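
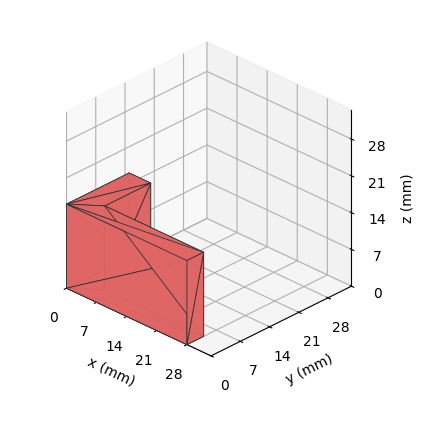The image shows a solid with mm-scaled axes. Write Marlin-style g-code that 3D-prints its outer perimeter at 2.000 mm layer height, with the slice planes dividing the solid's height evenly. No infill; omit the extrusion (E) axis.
Reading the render: the shape is an L-shaped prism: outer 28 × 15 mm, arm thicknesses ≈ 4 mm (horizontal) and 5 mm (vertical), extruded 16 mm in z (dimensions read to the nearest mm from the axis ticks). For the g-code, the solid's height is divided into equal slices at the stated Δz and each level perimeter traced with G1 moves after a G0 lift.

; perimeter-only toolpath
G21 ; units = mm
G90 ; absolute positioning
G28 ; home
; layer 1
G0 Z2.000
G0 X0.000 Y0.000
G1 X28.000 Y0.000
G1 X28.000 Y4.000
G1 X5.000 Y4.000
G1 X5.000 Y15.000
G1 X0.000 Y15.000
G1 X0.000 Y0.000
; layer 2
G0 Z4.000
G0 X0.000 Y0.000
G1 X28.000 Y0.000
G1 X28.000 Y4.000
G1 X5.000 Y4.000
G1 X5.000 Y15.000
G1 X0.000 Y15.000
G1 X0.000 Y0.000
; layer 3
G0 Z6.000
G0 X0.000 Y0.000
G1 X28.000 Y0.000
G1 X28.000 Y4.000
G1 X5.000 Y4.000
G1 X5.000 Y15.000
G1 X0.000 Y15.000
G1 X0.000 Y0.000
; layer 4
G0 Z8.000
G0 X0.000 Y0.000
G1 X28.000 Y0.000
G1 X28.000 Y4.000
G1 X5.000 Y4.000
G1 X5.000 Y15.000
G1 X0.000 Y15.000
G1 X0.000 Y0.000
; layer 5
G0 Z10.000
G0 X0.000 Y0.000
G1 X28.000 Y0.000
G1 X28.000 Y4.000
G1 X5.000 Y4.000
G1 X5.000 Y15.000
G1 X0.000 Y15.000
G1 X0.000 Y0.000
; layer 6
G0 Z12.000
G0 X0.000 Y0.000
G1 X28.000 Y0.000
G1 X28.000 Y4.000
G1 X5.000 Y4.000
G1 X5.000 Y15.000
G1 X0.000 Y15.000
G1 X0.000 Y0.000
; layer 7
G0 Z14.000
G0 X0.000 Y0.000
G1 X28.000 Y0.000
G1 X28.000 Y4.000
G1 X5.000 Y4.000
G1 X5.000 Y15.000
G1 X0.000 Y15.000
G1 X0.000 Y0.000
; layer 8
G0 Z16.000
G0 X0.000 Y0.000
G1 X28.000 Y0.000
G1 X28.000 Y4.000
G1 X5.000 Y4.000
G1 X5.000 Y15.000
G1 X0.000 Y15.000
G1 X0.000 Y0.000
M2 ; end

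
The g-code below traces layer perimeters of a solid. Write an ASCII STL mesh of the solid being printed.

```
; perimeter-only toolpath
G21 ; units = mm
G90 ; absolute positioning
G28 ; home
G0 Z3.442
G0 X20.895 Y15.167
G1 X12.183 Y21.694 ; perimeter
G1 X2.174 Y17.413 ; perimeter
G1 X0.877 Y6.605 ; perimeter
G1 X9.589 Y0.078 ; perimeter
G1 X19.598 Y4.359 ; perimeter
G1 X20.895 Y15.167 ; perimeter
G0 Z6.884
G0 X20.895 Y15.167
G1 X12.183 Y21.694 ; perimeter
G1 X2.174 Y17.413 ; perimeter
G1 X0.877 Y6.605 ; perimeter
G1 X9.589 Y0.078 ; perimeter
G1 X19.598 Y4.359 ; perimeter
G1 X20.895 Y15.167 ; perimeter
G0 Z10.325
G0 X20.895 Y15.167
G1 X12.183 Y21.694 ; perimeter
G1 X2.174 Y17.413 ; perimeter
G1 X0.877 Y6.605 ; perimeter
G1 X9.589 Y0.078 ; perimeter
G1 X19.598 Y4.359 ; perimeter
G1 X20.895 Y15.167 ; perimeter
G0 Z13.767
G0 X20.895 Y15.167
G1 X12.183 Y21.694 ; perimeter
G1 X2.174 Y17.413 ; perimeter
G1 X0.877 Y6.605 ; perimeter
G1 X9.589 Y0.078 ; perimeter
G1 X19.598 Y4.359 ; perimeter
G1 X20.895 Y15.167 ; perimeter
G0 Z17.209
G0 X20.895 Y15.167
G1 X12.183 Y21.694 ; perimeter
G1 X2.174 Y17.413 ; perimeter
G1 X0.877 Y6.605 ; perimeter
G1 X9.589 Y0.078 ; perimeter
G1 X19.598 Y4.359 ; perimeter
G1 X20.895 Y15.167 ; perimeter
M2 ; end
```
solid part
  facet normal 0.0000 0.0000 -1.0000
    outer loop
      vertex 2.174 17.413 0.000
      vertex 12.183 21.694 0.000
      vertex 20.895 15.167 0.000
    endloop
  endfacet
  facet normal 0.0000 0.0000 -1.0000
    outer loop
      vertex 0.877 6.605 0.000
      vertex 2.174 17.413 0.000
      vertex 20.895 15.167 0.000
    endloop
  endfacet
  facet normal 0.0000 0.0000 -1.0000
    outer loop
      vertex 9.589 0.078 0.000
      vertex 0.877 6.605 0.000
      vertex 20.895 15.167 0.000
    endloop
  endfacet
  facet normal 0.0000 0.0000 -1.0000
    outer loop
      vertex 19.598 4.359 0.000
      vertex 9.589 0.078 0.000
      vertex 20.895 15.167 0.000
    endloop
  endfacet
  facet normal 0.0000 0.0000 1.0000
    outer loop
      vertex 20.895 15.167 17.209
      vertex 12.183 21.694 17.209
      vertex 2.174 17.413 17.209
    endloop
  endfacet
  facet normal 0.0000 0.0000 1.0000
    outer loop
      vertex 20.895 15.167 17.209
      vertex 2.174 17.413 17.209
      vertex 0.877 6.605 17.209
    endloop
  endfacet
  facet normal 0.0000 0.0000 1.0000
    outer loop
      vertex 20.895 15.167 17.209
      vertex 0.877 6.605 17.209
      vertex 9.589 0.078 17.209
    endloop
  endfacet
  facet normal 0.0000 0.0000 1.0000
    outer loop
      vertex 20.895 15.167 17.209
      vertex 9.589 0.078 17.209
      vertex 19.598 4.359 17.209
    endloop
  endfacet
  facet normal 0.5996 0.8003 0.0000
    outer loop
      vertex 20.895 15.167 0.000
      vertex 12.183 21.694 0.000
      vertex 12.183 21.694 17.209
    endloop
  endfacet
  facet normal 0.5996 0.8003 0.0000
    outer loop
      vertex 20.895 15.167 0.000
      vertex 12.183 21.694 17.209
      vertex 20.895 15.167 17.209
    endloop
  endfacet
  facet normal -0.3933 0.9194 0.0000
    outer loop
      vertex 12.183 21.694 0.000
      vertex 2.174 17.413 0.000
      vertex 2.174 17.413 17.209
    endloop
  endfacet
  facet normal -0.3933 0.9194 0.0000
    outer loop
      vertex 12.183 21.694 0.000
      vertex 2.174 17.413 17.209
      vertex 12.183 21.694 17.209
    endloop
  endfacet
  facet normal -0.9929 0.1191 0.0000
    outer loop
      vertex 2.174 17.413 0.000
      vertex 0.877 6.605 0.000
      vertex 0.877 6.605 17.209
    endloop
  endfacet
  facet normal -0.9929 0.1191 0.0000
    outer loop
      vertex 2.174 17.413 0.000
      vertex 0.877 6.605 17.209
      vertex 2.174 17.413 17.209
    endloop
  endfacet
  facet normal -0.5996 -0.8003 0.0000
    outer loop
      vertex 0.877 6.605 0.000
      vertex 9.589 0.078 0.000
      vertex 9.589 0.078 17.209
    endloop
  endfacet
  facet normal -0.5996 -0.8003 0.0000
    outer loop
      vertex 0.877 6.605 0.000
      vertex 9.589 0.078 17.209
      vertex 0.877 6.605 17.209
    endloop
  endfacet
  facet normal 0.3933 -0.9194 0.0000
    outer loop
      vertex 9.589 0.078 0.000
      vertex 19.598 4.359 0.000
      vertex 19.598 4.359 17.209
    endloop
  endfacet
  facet normal 0.3933 -0.9194 0.0000
    outer loop
      vertex 9.589 0.078 0.000
      vertex 19.598 4.359 17.209
      vertex 9.589 0.078 17.209
    endloop
  endfacet
  facet normal 0.9929 -0.1191 0.0000
    outer loop
      vertex 19.598 4.359 0.000
      vertex 20.895 15.167 0.000
      vertex 20.895 15.167 17.209
    endloop
  endfacet
  facet normal 0.9929 -0.1191 0.0000
    outer loop
      vertex 19.598 4.359 0.000
      vertex 20.895 15.167 17.209
      vertex 19.598 4.359 17.209
    endloop
  endfacet
endsolid part

The G0 Z moves step by Δz≈3.442 mm. Every layer's G1 loop is the same polygon, so the solid is a straight extrusion of it from z=0 to z≈17.2. Closing with flat bottom and top caps and triangulating gives 20 facets — a regular 6-sided prism (a cylinder approximated with 6 flat sides), circumscribed radius ≈ 10.9 mm, height ≈ 17.2 mm.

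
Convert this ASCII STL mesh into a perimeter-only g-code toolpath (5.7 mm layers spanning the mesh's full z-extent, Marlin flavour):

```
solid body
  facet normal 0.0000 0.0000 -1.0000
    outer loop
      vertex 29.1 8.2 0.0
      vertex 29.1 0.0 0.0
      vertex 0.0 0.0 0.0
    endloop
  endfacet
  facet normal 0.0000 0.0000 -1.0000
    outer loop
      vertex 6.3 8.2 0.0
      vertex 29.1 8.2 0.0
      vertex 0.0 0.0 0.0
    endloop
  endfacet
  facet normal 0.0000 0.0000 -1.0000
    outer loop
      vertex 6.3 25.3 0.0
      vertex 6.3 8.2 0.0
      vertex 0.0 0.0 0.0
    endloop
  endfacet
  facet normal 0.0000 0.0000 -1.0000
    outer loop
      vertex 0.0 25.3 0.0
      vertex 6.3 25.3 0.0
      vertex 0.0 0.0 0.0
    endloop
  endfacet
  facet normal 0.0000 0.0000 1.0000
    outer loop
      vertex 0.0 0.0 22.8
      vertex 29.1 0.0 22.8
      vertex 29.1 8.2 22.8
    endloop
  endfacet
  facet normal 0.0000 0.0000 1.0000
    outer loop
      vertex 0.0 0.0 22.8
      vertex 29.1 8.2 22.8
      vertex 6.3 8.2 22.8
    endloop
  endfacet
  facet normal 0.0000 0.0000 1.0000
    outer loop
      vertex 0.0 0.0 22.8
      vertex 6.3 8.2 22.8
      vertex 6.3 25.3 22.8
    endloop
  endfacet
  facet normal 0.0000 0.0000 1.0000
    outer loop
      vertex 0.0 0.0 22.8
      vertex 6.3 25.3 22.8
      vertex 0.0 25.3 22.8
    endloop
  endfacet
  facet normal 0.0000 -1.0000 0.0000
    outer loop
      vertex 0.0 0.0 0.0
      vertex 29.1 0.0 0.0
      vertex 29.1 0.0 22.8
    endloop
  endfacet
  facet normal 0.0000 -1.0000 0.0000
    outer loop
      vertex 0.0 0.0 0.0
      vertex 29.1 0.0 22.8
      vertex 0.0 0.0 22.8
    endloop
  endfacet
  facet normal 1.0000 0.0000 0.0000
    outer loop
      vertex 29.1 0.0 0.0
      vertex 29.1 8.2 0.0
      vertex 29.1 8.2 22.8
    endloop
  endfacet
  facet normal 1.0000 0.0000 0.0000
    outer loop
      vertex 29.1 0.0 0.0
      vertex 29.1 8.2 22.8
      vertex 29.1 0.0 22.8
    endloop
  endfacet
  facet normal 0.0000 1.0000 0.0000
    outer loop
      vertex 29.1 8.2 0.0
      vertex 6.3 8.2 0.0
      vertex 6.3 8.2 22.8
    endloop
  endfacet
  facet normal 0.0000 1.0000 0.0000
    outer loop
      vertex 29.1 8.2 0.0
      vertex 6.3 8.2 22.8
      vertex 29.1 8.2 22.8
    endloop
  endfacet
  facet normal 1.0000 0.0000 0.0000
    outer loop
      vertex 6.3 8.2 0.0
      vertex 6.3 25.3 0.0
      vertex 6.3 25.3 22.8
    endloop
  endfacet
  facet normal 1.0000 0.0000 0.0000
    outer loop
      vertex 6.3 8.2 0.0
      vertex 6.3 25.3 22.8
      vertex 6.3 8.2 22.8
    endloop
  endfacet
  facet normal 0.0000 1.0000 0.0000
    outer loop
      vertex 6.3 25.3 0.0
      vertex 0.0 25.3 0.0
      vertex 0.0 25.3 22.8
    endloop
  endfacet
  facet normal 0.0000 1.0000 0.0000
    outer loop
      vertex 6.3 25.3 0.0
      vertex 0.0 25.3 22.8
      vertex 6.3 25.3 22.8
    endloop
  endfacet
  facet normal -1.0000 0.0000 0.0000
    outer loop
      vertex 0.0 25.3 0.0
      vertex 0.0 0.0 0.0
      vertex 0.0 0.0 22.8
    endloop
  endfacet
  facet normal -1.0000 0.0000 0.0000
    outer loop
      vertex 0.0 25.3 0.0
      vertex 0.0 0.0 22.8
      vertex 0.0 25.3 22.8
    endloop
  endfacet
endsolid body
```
; perimeter-only toolpath
G21 ; units = mm
G90 ; absolute positioning
G28 ; home
; layer 1
G0 Z5.7
G0 X0.0 Y0.0
G1 X29.1 Y0.0
G1 X29.1 Y8.2
G1 X6.3 Y8.2
G1 X6.3 Y25.3
G1 X0.0 Y25.3
G1 X0.0 Y0.0
; layer 2
G0 Z11.4
G0 X0.0 Y0.0
G1 X29.1 Y0.0
G1 X29.1 Y8.2
G1 X6.3 Y8.2
G1 X6.3 Y25.3
G1 X0.0 Y25.3
G1 X0.0 Y0.0
; layer 3
G0 Z17.1
G0 X0.0 Y0.0
G1 X29.1 Y0.0
G1 X29.1 Y8.2
G1 X6.3 Y8.2
G1 X6.3 Y25.3
G1 X0.0 Y25.3
G1 X0.0 Y0.0
; layer 4
G0 Z22.8
G0 X0.0 Y0.0
G1 X29.1 Y0.0
G1 X29.1 Y8.2
G1 X6.3 Y8.2
G1 X6.3 Y25.3
G1 X0.0 Y25.3
G1 X0.0 Y0.0
M2 ; end

The solid is an L-shaped prism: outer 29.1 × 25.3 mm, arm thicknesses ≈ 8.2 mm (horizontal) and 6.3 mm (vertical), extruded 22.8 mm in z. Slicing at Δz = 5.7 mm — 4 equal slices spanning the solid's height, so layer i sits at z = i·h/4 — gives 4 non-empty perimeters. Each is a 6-segment closed polygon; G0 lifts to the layer z and rapids to the start vertex, then G1 traces the edges.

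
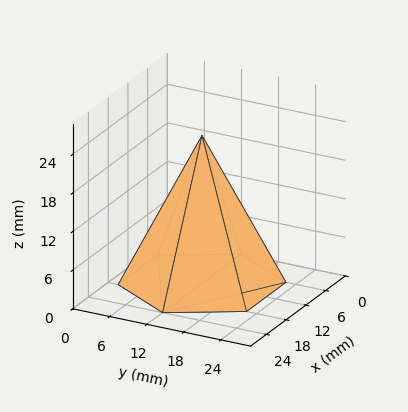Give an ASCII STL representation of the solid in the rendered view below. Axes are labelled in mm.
Reading the render: the shape is a regular 6-sided pyramid, base circumscribed radius ≈ 12 mm, apex at z ≈ 23 mm (dimensions read to the nearest mm from the axis ticks). For the STL, each face is triangulated and given an outward normal.

solid part
  facet normal 0.0000 0.0000 -1.0000
    outer loop
      vertex 6.00 22.39 0.00
      vertex 18.00 22.39 0.00
      vertex 24.00 12.00 0.00
    endloop
  endfacet
  facet normal 0.0000 0.0000 -1.0000
    outer loop
      vertex 0.00 12.00 0.00
      vertex 6.00 22.39 0.00
      vertex 24.00 12.00 0.00
    endloop
  endfacet
  facet normal 0.0000 0.0000 -1.0000
    outer loop
      vertex 6.00 1.61 0.00
      vertex 0.00 12.00 0.00
      vertex 24.00 12.00 0.00
    endloop
  endfacet
  facet normal 0.0000 0.0000 -1.0000
    outer loop
      vertex 18.00 1.61 0.00
      vertex 6.00 1.61 0.00
      vertex 24.00 12.00 0.00
    endloop
  endfacet
  facet normal 0.7892 0.4557 0.4117
    outer loop
      vertex 24.00 12.00 0.00
      vertex 18.00 22.39 0.00
      vertex 12.00 12.00 23.00
    endloop
  endfacet
  facet normal 0.0000 0.9113 0.4117
    outer loop
      vertex 18.00 22.39 0.00
      vertex 6.00 22.39 0.00
      vertex 12.00 12.00 23.00
    endloop
  endfacet
  facet normal -0.7892 0.4557 0.4117
    outer loop
      vertex 6.00 22.39 0.00
      vertex 0.00 12.00 0.00
      vertex 12.00 12.00 23.00
    endloop
  endfacet
  facet normal -0.7892 -0.4557 0.4117
    outer loop
      vertex 0.00 12.00 0.00
      vertex 6.00 1.61 0.00
      vertex 12.00 12.00 23.00
    endloop
  endfacet
  facet normal 0.0000 -0.9113 0.4117
    outer loop
      vertex 6.00 1.61 0.00
      vertex 18.00 1.61 0.00
      vertex 12.00 12.00 23.00
    endloop
  endfacet
  facet normal 0.7892 -0.4557 0.4117
    outer loop
      vertex 18.00 1.61 0.00
      vertex 24.00 12.00 0.00
      vertex 12.00 12.00 23.00
    endloop
  endfacet
endsolid part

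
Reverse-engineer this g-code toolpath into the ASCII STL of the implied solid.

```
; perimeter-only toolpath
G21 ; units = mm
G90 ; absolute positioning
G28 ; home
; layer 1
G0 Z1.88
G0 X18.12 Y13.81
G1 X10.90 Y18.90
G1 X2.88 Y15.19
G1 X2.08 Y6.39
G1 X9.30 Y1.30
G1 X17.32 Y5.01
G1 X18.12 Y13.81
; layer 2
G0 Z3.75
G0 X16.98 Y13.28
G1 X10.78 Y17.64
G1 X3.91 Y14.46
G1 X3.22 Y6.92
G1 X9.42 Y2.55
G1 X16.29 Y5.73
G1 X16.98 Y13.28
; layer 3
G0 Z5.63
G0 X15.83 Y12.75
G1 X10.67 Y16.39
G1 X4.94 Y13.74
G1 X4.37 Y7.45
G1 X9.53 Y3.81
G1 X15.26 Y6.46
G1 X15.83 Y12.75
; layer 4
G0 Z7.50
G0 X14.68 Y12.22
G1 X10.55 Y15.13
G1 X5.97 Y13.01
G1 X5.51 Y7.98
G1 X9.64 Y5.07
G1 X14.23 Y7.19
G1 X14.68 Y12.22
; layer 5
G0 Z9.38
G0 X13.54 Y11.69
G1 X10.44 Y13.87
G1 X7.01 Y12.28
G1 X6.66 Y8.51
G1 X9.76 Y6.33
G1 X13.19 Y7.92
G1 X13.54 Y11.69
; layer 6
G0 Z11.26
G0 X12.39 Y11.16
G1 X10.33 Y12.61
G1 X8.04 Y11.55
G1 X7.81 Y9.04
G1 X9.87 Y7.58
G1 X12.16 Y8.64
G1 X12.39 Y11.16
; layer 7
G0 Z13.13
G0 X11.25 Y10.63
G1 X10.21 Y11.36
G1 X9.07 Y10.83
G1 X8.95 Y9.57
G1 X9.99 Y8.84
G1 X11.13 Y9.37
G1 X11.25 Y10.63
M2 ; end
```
solid part
  facet normal 0.0000 0.0000 -1.0000
    outer loop
      vertex 1.85 15.92 0.00
      vertex 11.01 20.16 0.00
      vertex 19.27 14.34 0.00
    endloop
  endfacet
  facet normal 0.0000 0.0000 -1.0000
    outer loop
      vertex 0.93 5.86 0.00
      vertex 1.85 15.92 0.00
      vertex 19.27 14.34 0.00
    endloop
  endfacet
  facet normal 0.0000 0.0000 -1.0000
    outer loop
      vertex 9.19 0.04 0.00
      vertex 0.93 5.86 0.00
      vertex 19.27 14.34 0.00
    endloop
  endfacet
  facet normal 0.0000 0.0000 -1.0000
    outer loop
      vertex 18.35 4.28 0.00
      vertex 9.19 0.04 0.00
      vertex 19.27 14.34 0.00
    endloop
  endfacet
  facet normal 0.4976 0.7063 0.5035
    outer loop
      vertex 19.27 14.34 0.00
      vertex 11.01 20.16 0.00
      vertex 10.10 10.10 15.01
    endloop
  endfacet
  facet normal -0.3629 0.7841 0.5035
    outer loop
      vertex 11.01 20.16 0.00
      vertex 1.85 15.92 0.00
      vertex 10.10 10.10 15.01
    endloop
  endfacet
  facet normal -0.8604 0.0787 0.5034
    outer loop
      vertex 1.85 15.92 0.00
      vertex 0.93 5.86 0.00
      vertex 10.10 10.10 15.01
    endloop
  endfacet
  facet normal -0.4976 -0.7063 0.5035
    outer loop
      vertex 0.93 5.86 0.00
      vertex 9.19 0.04 0.00
      vertex 10.10 10.10 15.01
    endloop
  endfacet
  facet normal 0.3629 -0.7841 0.5035
    outer loop
      vertex 9.19 0.04 0.00
      vertex 18.35 4.28 0.00
      vertex 10.10 10.10 15.01
    endloop
  endfacet
  facet normal 0.8604 -0.0787 0.5034
    outer loop
      vertex 18.35 4.28 0.00
      vertex 19.27 14.34 0.00
      vertex 10.10 10.10 15.01
    endloop
  endfacet
endsolid part

The G0 Z moves step by Δz≈1.88 mm. The G1 loops shrink linearly with z, so the solid tapers from its base footprint up to z≈15. Closing with a flat bottom cap and the tapered top and triangulating gives 10 facets — a regular 6-sided pyramid, base circumscribed radius ≈ 10.1 mm, apex at z ≈ 15 mm.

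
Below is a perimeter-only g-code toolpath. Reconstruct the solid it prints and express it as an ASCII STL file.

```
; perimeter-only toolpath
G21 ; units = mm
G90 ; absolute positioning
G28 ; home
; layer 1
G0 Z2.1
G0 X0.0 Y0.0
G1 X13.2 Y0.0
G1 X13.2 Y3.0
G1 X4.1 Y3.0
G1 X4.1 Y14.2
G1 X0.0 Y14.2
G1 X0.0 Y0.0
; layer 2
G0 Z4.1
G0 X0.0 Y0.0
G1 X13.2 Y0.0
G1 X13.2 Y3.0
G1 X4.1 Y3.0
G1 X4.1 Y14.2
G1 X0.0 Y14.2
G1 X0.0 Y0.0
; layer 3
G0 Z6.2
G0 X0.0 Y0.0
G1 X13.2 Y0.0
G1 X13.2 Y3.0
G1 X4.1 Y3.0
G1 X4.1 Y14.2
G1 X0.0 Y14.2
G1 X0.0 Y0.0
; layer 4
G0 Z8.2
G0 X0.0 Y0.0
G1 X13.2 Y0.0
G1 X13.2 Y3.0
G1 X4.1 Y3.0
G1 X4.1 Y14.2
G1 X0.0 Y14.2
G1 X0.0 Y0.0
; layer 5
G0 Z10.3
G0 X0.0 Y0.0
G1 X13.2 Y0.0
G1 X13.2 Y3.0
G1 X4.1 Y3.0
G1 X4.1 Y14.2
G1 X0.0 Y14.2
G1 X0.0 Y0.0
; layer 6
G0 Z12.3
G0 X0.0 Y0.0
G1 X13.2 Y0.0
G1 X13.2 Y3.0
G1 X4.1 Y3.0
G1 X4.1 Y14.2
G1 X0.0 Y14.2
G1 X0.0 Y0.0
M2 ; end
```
solid part
  facet normal 0.0000 0.0000 -1.0000
    outer loop
      vertex 13.2 3.0 0.0
      vertex 13.2 0.0 0.0
      vertex 0.0 0.0 0.0
    endloop
  endfacet
  facet normal 0.0000 0.0000 -1.0000
    outer loop
      vertex 4.1 3.0 0.0
      vertex 13.2 3.0 0.0
      vertex 0.0 0.0 0.0
    endloop
  endfacet
  facet normal 0.0000 0.0000 -1.0000
    outer loop
      vertex 4.1 14.2 0.0
      vertex 4.1 3.0 0.0
      vertex 0.0 0.0 0.0
    endloop
  endfacet
  facet normal 0.0000 0.0000 -1.0000
    outer loop
      vertex 0.0 14.2 0.0
      vertex 4.1 14.2 0.0
      vertex 0.0 0.0 0.0
    endloop
  endfacet
  facet normal 0.0000 0.0000 1.0000
    outer loop
      vertex 0.0 0.0 12.3
      vertex 13.2 0.0 12.3
      vertex 13.2 3.0 12.3
    endloop
  endfacet
  facet normal 0.0000 0.0000 1.0000
    outer loop
      vertex 0.0 0.0 12.3
      vertex 13.2 3.0 12.3
      vertex 4.1 3.0 12.3
    endloop
  endfacet
  facet normal 0.0000 0.0000 1.0000
    outer loop
      vertex 0.0 0.0 12.3
      vertex 4.1 3.0 12.3
      vertex 4.1 14.2 12.3
    endloop
  endfacet
  facet normal 0.0000 0.0000 1.0000
    outer loop
      vertex 0.0 0.0 12.3
      vertex 4.1 14.2 12.3
      vertex 0.0 14.2 12.3
    endloop
  endfacet
  facet normal 0.0000 -1.0000 0.0000
    outer loop
      vertex 0.0 0.0 0.0
      vertex 13.2 0.0 0.0
      vertex 13.2 0.0 12.3
    endloop
  endfacet
  facet normal 0.0000 -1.0000 0.0000
    outer loop
      vertex 0.0 0.0 0.0
      vertex 13.2 0.0 12.3
      vertex 0.0 0.0 12.3
    endloop
  endfacet
  facet normal 1.0000 0.0000 0.0000
    outer loop
      vertex 13.2 0.0 0.0
      vertex 13.2 3.0 0.0
      vertex 13.2 3.0 12.3
    endloop
  endfacet
  facet normal 1.0000 0.0000 0.0000
    outer loop
      vertex 13.2 0.0 0.0
      vertex 13.2 3.0 12.3
      vertex 13.2 0.0 12.3
    endloop
  endfacet
  facet normal 0.0000 1.0000 0.0000
    outer loop
      vertex 13.2 3.0 0.0
      vertex 4.1 3.0 0.0
      vertex 4.1 3.0 12.3
    endloop
  endfacet
  facet normal 0.0000 1.0000 0.0000
    outer loop
      vertex 13.2 3.0 0.0
      vertex 4.1 3.0 12.3
      vertex 13.2 3.0 12.3
    endloop
  endfacet
  facet normal 1.0000 0.0000 0.0000
    outer loop
      vertex 4.1 3.0 0.0
      vertex 4.1 14.2 0.0
      vertex 4.1 14.2 12.3
    endloop
  endfacet
  facet normal 1.0000 0.0000 0.0000
    outer loop
      vertex 4.1 3.0 0.0
      vertex 4.1 14.2 12.3
      vertex 4.1 3.0 12.3
    endloop
  endfacet
  facet normal 0.0000 1.0000 0.0000
    outer loop
      vertex 4.1 14.2 0.0
      vertex 0.0 14.2 0.0
      vertex 0.0 14.2 12.3
    endloop
  endfacet
  facet normal 0.0000 1.0000 0.0000
    outer loop
      vertex 4.1 14.2 0.0
      vertex 0.0 14.2 12.3
      vertex 4.1 14.2 12.3
    endloop
  endfacet
  facet normal -1.0000 0.0000 0.0000
    outer loop
      vertex 0.0 14.2 0.0
      vertex 0.0 0.0 0.0
      vertex 0.0 0.0 12.3
    endloop
  endfacet
  facet normal -1.0000 0.0000 0.0000
    outer loop
      vertex 0.0 14.2 0.0
      vertex 0.0 0.0 12.3
      vertex 0.0 14.2 12.3
    endloop
  endfacet
endsolid part

The G0 Z moves step by Δz≈2.1 mm. Every layer's G1 loop is the same polygon, so the solid is a straight extrusion of it from z=0 to z≈12.3. Closing with flat bottom and top caps and triangulating gives 20 facets — an L-shaped prism: outer 13.2 × 14.2 mm, arm thicknesses ≈ 3 mm (horizontal) and 4.1 mm (vertical), extruded 12.3 mm in z.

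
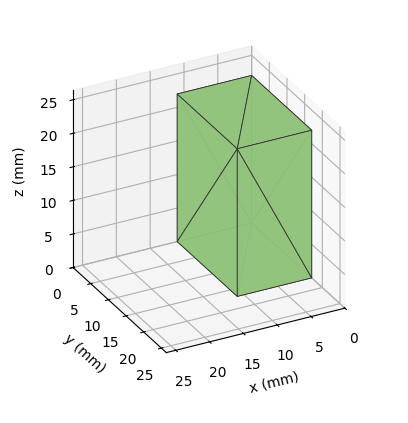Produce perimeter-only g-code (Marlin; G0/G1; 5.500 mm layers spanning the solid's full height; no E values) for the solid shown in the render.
Reading the render: the shape is a rectangular box, roughly 11 × 17 mm footprint and 22 mm tall (dimensions read to the nearest mm from the axis ticks). For the g-code, the solid's height is divided into equal slices at the stated Δz and each level perimeter traced with G1 moves after a G0 lift.

; perimeter-only toolpath
G21 ; units = mm
G90 ; absolute positioning
G28 ; home
; layer 1
G0 Z5.500
G0 X0.000 Y0.000
G1 X11.000 Y0.000
G1 X11.000 Y17.000
G1 X0.000 Y17.000
G1 X0.000 Y0.000
; layer 2
G0 Z11.000
G0 X0.000 Y0.000
G1 X11.000 Y0.000
G1 X11.000 Y17.000
G1 X0.000 Y17.000
G1 X0.000 Y0.000
; layer 3
G0 Z16.500
G0 X0.000 Y0.000
G1 X11.000 Y0.000
G1 X11.000 Y17.000
G1 X0.000 Y17.000
G1 X0.000 Y0.000
; layer 4
G0 Z22.000
G0 X0.000 Y0.000
G1 X11.000 Y0.000
G1 X11.000 Y17.000
G1 X0.000 Y17.000
G1 X0.000 Y0.000
M2 ; end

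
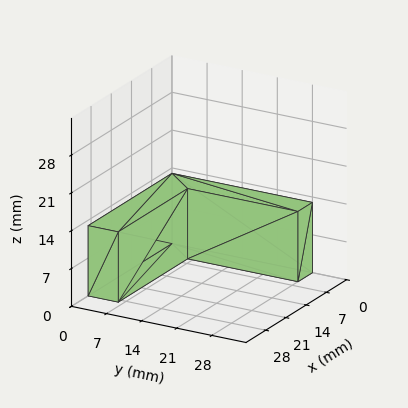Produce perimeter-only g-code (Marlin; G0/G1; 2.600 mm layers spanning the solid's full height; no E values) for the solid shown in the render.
Reading the render: the shape is an L-shaped prism: outer 29 × 28 mm, arm thicknesses ≈ 6 mm (horizontal) and 5 mm (vertical), extruded 13 mm in z (dimensions read to the nearest mm from the axis ticks). For the g-code, the solid's height is divided into equal slices at the stated Δz and each level perimeter traced with G1 moves after a G0 lift.

; perimeter-only toolpath
G21 ; units = mm
G90 ; absolute positioning
G28 ; home
; layer 1
G0 Z2.600
G0 X0.000 Y0.000
G1 X29.000 Y0.000
G1 X29.000 Y6.000
G1 X5.000 Y6.000
G1 X5.000 Y28.000
G1 X0.000 Y28.000
G1 X0.000 Y0.000
; layer 2
G0 Z5.200
G0 X0.000 Y0.000
G1 X29.000 Y0.000
G1 X29.000 Y6.000
G1 X5.000 Y6.000
G1 X5.000 Y28.000
G1 X0.000 Y28.000
G1 X0.000 Y0.000
; layer 3
G0 Z7.800
G0 X0.000 Y0.000
G1 X29.000 Y0.000
G1 X29.000 Y6.000
G1 X5.000 Y6.000
G1 X5.000 Y28.000
G1 X0.000 Y28.000
G1 X0.000 Y0.000
; layer 4
G0 Z10.400
G0 X0.000 Y0.000
G1 X29.000 Y0.000
G1 X29.000 Y6.000
G1 X5.000 Y6.000
G1 X5.000 Y28.000
G1 X0.000 Y28.000
G1 X0.000 Y0.000
; layer 5
G0 Z13.000
G0 X0.000 Y0.000
G1 X29.000 Y0.000
G1 X29.000 Y6.000
G1 X5.000 Y6.000
G1 X5.000 Y28.000
G1 X0.000 Y28.000
G1 X0.000 Y0.000
M2 ; end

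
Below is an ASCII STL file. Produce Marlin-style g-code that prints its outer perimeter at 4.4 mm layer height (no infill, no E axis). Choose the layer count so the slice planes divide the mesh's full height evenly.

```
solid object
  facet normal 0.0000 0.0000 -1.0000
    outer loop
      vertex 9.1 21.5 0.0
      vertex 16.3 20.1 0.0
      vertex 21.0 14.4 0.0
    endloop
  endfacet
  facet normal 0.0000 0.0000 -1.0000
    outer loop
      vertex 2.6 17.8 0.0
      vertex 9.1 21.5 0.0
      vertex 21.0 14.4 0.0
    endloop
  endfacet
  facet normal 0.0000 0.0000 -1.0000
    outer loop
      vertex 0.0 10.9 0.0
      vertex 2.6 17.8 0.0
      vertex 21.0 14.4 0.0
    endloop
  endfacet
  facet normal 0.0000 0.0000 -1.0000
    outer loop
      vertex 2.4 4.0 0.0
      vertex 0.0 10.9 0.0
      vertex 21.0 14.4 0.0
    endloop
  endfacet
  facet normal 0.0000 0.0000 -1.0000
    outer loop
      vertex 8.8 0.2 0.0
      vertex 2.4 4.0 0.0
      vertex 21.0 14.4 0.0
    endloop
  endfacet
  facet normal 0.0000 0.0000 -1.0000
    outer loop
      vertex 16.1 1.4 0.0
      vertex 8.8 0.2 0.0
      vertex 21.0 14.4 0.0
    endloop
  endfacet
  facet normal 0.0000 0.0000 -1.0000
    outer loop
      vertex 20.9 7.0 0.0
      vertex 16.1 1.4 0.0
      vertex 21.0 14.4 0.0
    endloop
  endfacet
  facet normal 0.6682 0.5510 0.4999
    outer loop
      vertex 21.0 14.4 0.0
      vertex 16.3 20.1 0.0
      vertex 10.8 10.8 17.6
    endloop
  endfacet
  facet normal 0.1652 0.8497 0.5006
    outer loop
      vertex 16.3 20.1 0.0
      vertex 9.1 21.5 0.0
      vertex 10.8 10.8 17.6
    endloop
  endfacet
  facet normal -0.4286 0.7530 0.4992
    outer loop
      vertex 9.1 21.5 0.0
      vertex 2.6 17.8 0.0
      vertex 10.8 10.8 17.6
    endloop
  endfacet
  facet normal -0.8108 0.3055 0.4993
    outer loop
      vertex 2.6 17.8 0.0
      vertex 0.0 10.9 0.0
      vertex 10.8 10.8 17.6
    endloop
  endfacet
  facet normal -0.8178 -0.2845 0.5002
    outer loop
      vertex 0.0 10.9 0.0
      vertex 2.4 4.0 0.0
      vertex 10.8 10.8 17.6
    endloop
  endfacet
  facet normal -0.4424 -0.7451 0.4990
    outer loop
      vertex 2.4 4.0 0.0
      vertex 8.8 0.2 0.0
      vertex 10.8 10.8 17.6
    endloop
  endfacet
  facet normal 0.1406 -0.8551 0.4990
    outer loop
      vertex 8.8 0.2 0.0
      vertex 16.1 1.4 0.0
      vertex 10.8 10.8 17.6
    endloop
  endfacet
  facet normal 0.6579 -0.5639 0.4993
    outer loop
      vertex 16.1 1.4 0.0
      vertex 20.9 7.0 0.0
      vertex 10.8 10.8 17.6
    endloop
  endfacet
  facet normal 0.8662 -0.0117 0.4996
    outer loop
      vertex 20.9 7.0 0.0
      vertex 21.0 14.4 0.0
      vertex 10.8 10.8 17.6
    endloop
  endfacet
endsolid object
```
; perimeter-only toolpath
G21 ; units = mm
G90 ; absolute positioning
G28 ; home
; layer 1
G0 Z4.4
G0 X18.4 Y13.5
G1 X14.9 Y17.8
G1 X9.5 Y18.8
G1 X4.7 Y16.1
G1 X2.7 Y10.9
G1 X4.5 Y5.7
G1 X9.3 Y2.9
G1 X14.8 Y3.8
G1 X18.4 Y8.0
G1 X18.4 Y13.5
; layer 2
G0 Z8.8
G0 X15.9 Y12.6
G1 X13.6 Y15.5
G1 X9.9 Y16.1
G1 X6.7 Y14.3
G1 X5.4 Y10.9
G1 X6.6 Y7.4
G1 X9.8 Y5.5
G1 X13.5 Y6.1
G1 X15.8 Y8.9
G1 X15.9 Y12.6
; layer 3
G0 Z13.2
G0 X13.4 Y11.7
G1 X12.2 Y13.1
G1 X10.4 Y13.5
G1 X8.8 Y12.6
G1 X8.1 Y10.8
G1 X8.7 Y9.1
G1 X10.3 Y8.2
G1 X12.1 Y8.5
G1 X13.3 Y9.9
G1 X13.4 Y11.7
M2 ; end

The solid is a regular 9-sided pyramid, base circumscribed radius ≈ 10.8 mm, apex at z ≈ 17.6 mm. Slicing at Δz = 4.4 mm — 4 equal slices spanning the solid's height, so layer i sits at z = i·h/4 — gives 3 non-empty perimeters. Each is a 9-segment closed polygon; G0 lifts to the layer z and rapids to the start vertex, then G1 traces the edges. The cross-section shrinks linearly with z (the slice at the apex is degenerate and omitted).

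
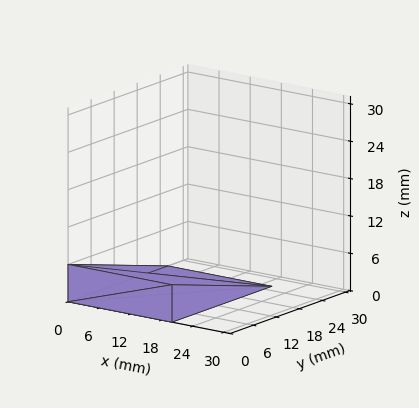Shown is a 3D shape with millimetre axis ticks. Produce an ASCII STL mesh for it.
Reading the render: the shape is a wedge (ramp): 20 × 26 mm base, rising to 6 mm along the y=0 edge and sloping linearly to z=0 at y=26 (dimensions read to the nearest mm from the axis ticks). For the STL, each face is triangulated and given an outward normal.

solid part
  facet normal 0.0000 0.0000 -1.0000
    outer loop
      vertex 20.0 26.0 0.0
      vertex 20.0 0.0 0.0
      vertex 0.0 0.0 0.0
    endloop
  endfacet
  facet normal 0.0000 0.0000 -1.0000
    outer loop
      vertex 0.0 26.0 0.0
      vertex 20.0 26.0 0.0
      vertex 0.0 0.0 0.0
    endloop
  endfacet
  facet normal 0.0000 -1.0000 0.0000
    outer loop
      vertex 0.0 0.0 0.0
      vertex 20.0 0.0 0.0
      vertex 20.0 0.0 6.0
    endloop
  endfacet
  facet normal 0.0000 -1.0000 0.0000
    outer loop
      vertex 0.0 0.0 0.0
      vertex 20.0 0.0 6.0
      vertex 0.0 0.0 6.0
    endloop
  endfacet
  facet normal 0.0000 0.2249 0.9744
    outer loop
      vertex 0.0 0.0 6.0
      vertex 20.0 0.0 6.0
      vertex 20.0 26.0 0.0
    endloop
  endfacet
  facet normal 0.0000 0.2249 0.9744
    outer loop
      vertex 0.0 0.0 6.0
      vertex 20.0 26.0 0.0
      vertex 0.0 26.0 0.0
    endloop
  endfacet
  facet normal -1.0000 0.0000 0.0000
    outer loop
      vertex 0.0 0.0 6.0
      vertex 0.0 26.0 0.0
      vertex 0.0 0.0 0.0
    endloop
  endfacet
  facet normal 1.0000 0.0000 0.0000
    outer loop
      vertex 20.0 0.0 0.0
      vertex 20.0 26.0 0.0
      vertex 20.0 0.0 6.0
    endloop
  endfacet
endsolid part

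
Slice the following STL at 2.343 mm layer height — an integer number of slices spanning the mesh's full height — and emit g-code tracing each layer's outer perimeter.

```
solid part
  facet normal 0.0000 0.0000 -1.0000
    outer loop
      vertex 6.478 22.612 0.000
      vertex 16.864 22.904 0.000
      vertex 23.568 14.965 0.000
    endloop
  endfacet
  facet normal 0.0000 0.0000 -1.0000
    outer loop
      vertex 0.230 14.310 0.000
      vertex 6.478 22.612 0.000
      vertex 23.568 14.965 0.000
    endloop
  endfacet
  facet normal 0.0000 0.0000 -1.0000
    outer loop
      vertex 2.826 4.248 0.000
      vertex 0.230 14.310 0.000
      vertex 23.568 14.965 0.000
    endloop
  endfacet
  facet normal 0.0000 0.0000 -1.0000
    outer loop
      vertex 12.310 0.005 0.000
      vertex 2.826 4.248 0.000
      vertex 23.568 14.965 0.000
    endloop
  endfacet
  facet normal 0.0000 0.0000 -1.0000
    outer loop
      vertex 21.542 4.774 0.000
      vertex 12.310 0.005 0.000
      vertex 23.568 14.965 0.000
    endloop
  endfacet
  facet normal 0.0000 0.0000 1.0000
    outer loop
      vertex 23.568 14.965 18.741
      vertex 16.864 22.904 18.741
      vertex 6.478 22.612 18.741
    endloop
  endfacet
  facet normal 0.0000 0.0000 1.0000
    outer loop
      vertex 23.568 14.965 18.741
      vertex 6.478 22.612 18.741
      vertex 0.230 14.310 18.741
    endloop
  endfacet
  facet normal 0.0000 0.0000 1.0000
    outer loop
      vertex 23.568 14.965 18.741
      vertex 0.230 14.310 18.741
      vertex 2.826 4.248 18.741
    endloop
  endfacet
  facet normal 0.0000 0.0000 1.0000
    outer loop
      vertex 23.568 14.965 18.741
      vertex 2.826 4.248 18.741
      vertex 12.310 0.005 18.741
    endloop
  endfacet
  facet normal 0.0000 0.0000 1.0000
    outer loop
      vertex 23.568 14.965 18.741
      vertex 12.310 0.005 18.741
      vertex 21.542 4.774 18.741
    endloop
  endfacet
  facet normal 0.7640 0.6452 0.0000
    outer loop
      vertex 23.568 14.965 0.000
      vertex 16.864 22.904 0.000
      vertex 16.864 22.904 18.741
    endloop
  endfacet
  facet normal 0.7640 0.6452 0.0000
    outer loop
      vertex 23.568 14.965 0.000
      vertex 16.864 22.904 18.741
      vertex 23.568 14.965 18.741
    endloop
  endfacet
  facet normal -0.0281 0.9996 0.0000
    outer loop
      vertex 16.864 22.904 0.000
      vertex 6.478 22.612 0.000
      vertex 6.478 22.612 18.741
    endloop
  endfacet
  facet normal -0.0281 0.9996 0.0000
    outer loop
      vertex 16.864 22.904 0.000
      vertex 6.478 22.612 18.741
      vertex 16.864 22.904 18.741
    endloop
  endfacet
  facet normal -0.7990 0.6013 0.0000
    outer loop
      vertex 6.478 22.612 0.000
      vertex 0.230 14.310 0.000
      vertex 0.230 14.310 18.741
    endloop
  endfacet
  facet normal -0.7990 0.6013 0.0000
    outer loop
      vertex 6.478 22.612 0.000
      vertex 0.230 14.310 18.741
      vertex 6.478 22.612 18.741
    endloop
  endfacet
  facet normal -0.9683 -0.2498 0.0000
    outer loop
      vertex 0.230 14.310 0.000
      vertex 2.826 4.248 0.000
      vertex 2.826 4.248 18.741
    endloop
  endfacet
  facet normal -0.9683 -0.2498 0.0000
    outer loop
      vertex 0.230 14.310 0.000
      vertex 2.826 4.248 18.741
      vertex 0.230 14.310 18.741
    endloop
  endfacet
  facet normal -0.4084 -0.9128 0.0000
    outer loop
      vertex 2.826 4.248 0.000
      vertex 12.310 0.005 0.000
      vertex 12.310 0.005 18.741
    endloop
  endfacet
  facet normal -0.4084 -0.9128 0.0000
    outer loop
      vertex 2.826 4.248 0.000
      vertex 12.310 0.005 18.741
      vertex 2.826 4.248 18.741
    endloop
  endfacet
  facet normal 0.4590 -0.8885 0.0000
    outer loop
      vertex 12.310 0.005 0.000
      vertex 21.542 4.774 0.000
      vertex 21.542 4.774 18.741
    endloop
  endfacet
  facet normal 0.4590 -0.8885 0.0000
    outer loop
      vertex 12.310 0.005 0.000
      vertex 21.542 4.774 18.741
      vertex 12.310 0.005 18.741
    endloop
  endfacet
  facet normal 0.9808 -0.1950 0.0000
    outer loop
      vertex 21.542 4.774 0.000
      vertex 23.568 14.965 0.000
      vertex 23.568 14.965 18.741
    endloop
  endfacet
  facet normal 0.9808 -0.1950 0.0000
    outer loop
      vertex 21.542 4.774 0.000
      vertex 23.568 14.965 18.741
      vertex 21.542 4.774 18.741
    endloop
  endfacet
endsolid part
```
; perimeter-only toolpath
G21 ; units = mm
G90 ; absolute positioning
G28 ; home
; layer 1
G0 Z2.343
G0 X23.568 Y14.965
G1 X16.864 Y22.904
G1 X6.478 Y22.612
G1 X0.230 Y14.310
G1 X2.826 Y4.248
G1 X12.310 Y0.005
G1 X21.542 Y4.774
G1 X23.568 Y14.965
; layer 2
G0 Z4.685
G0 X23.568 Y14.965
G1 X16.864 Y22.904
G1 X6.478 Y22.612
G1 X0.230 Y14.310
G1 X2.826 Y4.248
G1 X12.310 Y0.005
G1 X21.542 Y4.774
G1 X23.568 Y14.965
; layer 3
G0 Z7.028
G0 X23.568 Y14.965
G1 X16.864 Y22.904
G1 X6.478 Y22.612
G1 X0.230 Y14.310
G1 X2.826 Y4.248
G1 X12.310 Y0.005
G1 X21.542 Y4.774
G1 X23.568 Y14.965
; layer 4
G0 Z9.370
G0 X23.568 Y14.965
G1 X16.864 Y22.904
G1 X6.478 Y22.612
G1 X0.230 Y14.310
G1 X2.826 Y4.248
G1 X12.310 Y0.005
G1 X21.542 Y4.774
G1 X23.568 Y14.965
; layer 5
G0 Z11.713
G0 X23.568 Y14.965
G1 X16.864 Y22.904
G1 X6.478 Y22.612
G1 X0.230 Y14.310
G1 X2.826 Y4.248
G1 X12.310 Y0.005
G1 X21.542 Y4.774
G1 X23.568 Y14.965
; layer 6
G0 Z14.056
G0 X23.568 Y14.965
G1 X16.864 Y22.904
G1 X6.478 Y22.612
G1 X0.230 Y14.310
G1 X2.826 Y4.248
G1 X12.310 Y0.005
G1 X21.542 Y4.774
G1 X23.568 Y14.965
; layer 7
G0 Z16.398
G0 X23.568 Y14.965
G1 X16.864 Y22.904
G1 X6.478 Y22.612
G1 X0.230 Y14.310
G1 X2.826 Y4.248
G1 X12.310 Y0.005
G1 X21.542 Y4.774
G1 X23.568 Y14.965
; layer 8
G0 Z18.741
G0 X23.568 Y14.965
G1 X16.864 Y22.904
G1 X6.478 Y22.612
G1 X0.230 Y14.310
G1 X2.826 Y4.248
G1 X12.310 Y0.005
G1 X21.542 Y4.774
G1 X23.568 Y14.965
M2 ; end

The solid is a regular 7-sided prism (a cylinder approximated with 7 flat sides), circumscribed radius ≈ 12 mm, height ≈ 18.7 mm. Slicing at Δz = 2.343 mm — 8 equal slices spanning the solid's height, so layer i sits at z = i·h/8 — gives 8 non-empty perimeters. Each is a 7-segment closed polygon; G0 lifts to the layer z and rapids to the start vertex, then G1 traces the edges.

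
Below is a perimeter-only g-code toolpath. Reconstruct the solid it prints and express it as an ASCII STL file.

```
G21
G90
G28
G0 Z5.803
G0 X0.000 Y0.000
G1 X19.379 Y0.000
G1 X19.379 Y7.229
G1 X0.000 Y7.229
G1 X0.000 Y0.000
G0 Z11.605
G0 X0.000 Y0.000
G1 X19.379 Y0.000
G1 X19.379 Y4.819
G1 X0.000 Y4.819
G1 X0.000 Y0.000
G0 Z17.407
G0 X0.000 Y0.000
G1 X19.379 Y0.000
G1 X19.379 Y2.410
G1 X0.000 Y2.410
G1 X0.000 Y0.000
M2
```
solid part
  facet normal 0.0000 0.0000 -1.0000
    outer loop
      vertex 19.379 9.639 0.000
      vertex 19.379 0.000 0.000
      vertex 0.000 0.000 0.000
    endloop
  endfacet
  facet normal 0.0000 0.0000 -1.0000
    outer loop
      vertex 0.000 9.639 0.000
      vertex 19.379 9.639 0.000
      vertex 0.000 0.000 0.000
    endloop
  endfacet
  facet normal 0.0000 -1.0000 0.0000
    outer loop
      vertex 0.000 0.000 0.000
      vertex 19.379 0.000 0.000
      vertex 19.379 0.000 23.210
    endloop
  endfacet
  facet normal 0.0000 -1.0000 0.0000
    outer loop
      vertex 0.000 0.000 0.000
      vertex 19.379 0.000 23.210
      vertex 0.000 0.000 23.210
    endloop
  endfacet
  facet normal 0.0000 0.9235 0.3835
    outer loop
      vertex 0.000 0.000 23.210
      vertex 19.379 0.000 23.210
      vertex 19.379 9.639 0.000
    endloop
  endfacet
  facet normal 0.0000 0.9235 0.3835
    outer loop
      vertex 0.000 0.000 23.210
      vertex 19.379 9.639 0.000
      vertex 0.000 9.639 0.000
    endloop
  endfacet
  facet normal -1.0000 0.0000 0.0000
    outer loop
      vertex 0.000 0.000 23.210
      vertex 0.000 9.639 0.000
      vertex 0.000 0.000 0.000
    endloop
  endfacet
  facet normal 1.0000 0.0000 0.0000
    outer loop
      vertex 19.379 0.000 0.000
      vertex 19.379 9.639 0.000
      vertex 19.379 0.000 23.210
    endloop
  endfacet
endsolid part

The G0 Z moves step by Δz≈5.803 mm. The G1 loops shrink linearly with z, so the solid tapers from its base footprint up to z≈23.2. Closing with a flat bottom cap and the tapered top and triangulating gives 8 facets — a wedge (ramp): 19.4 × 9.64 mm base, rising to 23.2 mm along the y=0 edge and sloping linearly to z=0 at y=9.64.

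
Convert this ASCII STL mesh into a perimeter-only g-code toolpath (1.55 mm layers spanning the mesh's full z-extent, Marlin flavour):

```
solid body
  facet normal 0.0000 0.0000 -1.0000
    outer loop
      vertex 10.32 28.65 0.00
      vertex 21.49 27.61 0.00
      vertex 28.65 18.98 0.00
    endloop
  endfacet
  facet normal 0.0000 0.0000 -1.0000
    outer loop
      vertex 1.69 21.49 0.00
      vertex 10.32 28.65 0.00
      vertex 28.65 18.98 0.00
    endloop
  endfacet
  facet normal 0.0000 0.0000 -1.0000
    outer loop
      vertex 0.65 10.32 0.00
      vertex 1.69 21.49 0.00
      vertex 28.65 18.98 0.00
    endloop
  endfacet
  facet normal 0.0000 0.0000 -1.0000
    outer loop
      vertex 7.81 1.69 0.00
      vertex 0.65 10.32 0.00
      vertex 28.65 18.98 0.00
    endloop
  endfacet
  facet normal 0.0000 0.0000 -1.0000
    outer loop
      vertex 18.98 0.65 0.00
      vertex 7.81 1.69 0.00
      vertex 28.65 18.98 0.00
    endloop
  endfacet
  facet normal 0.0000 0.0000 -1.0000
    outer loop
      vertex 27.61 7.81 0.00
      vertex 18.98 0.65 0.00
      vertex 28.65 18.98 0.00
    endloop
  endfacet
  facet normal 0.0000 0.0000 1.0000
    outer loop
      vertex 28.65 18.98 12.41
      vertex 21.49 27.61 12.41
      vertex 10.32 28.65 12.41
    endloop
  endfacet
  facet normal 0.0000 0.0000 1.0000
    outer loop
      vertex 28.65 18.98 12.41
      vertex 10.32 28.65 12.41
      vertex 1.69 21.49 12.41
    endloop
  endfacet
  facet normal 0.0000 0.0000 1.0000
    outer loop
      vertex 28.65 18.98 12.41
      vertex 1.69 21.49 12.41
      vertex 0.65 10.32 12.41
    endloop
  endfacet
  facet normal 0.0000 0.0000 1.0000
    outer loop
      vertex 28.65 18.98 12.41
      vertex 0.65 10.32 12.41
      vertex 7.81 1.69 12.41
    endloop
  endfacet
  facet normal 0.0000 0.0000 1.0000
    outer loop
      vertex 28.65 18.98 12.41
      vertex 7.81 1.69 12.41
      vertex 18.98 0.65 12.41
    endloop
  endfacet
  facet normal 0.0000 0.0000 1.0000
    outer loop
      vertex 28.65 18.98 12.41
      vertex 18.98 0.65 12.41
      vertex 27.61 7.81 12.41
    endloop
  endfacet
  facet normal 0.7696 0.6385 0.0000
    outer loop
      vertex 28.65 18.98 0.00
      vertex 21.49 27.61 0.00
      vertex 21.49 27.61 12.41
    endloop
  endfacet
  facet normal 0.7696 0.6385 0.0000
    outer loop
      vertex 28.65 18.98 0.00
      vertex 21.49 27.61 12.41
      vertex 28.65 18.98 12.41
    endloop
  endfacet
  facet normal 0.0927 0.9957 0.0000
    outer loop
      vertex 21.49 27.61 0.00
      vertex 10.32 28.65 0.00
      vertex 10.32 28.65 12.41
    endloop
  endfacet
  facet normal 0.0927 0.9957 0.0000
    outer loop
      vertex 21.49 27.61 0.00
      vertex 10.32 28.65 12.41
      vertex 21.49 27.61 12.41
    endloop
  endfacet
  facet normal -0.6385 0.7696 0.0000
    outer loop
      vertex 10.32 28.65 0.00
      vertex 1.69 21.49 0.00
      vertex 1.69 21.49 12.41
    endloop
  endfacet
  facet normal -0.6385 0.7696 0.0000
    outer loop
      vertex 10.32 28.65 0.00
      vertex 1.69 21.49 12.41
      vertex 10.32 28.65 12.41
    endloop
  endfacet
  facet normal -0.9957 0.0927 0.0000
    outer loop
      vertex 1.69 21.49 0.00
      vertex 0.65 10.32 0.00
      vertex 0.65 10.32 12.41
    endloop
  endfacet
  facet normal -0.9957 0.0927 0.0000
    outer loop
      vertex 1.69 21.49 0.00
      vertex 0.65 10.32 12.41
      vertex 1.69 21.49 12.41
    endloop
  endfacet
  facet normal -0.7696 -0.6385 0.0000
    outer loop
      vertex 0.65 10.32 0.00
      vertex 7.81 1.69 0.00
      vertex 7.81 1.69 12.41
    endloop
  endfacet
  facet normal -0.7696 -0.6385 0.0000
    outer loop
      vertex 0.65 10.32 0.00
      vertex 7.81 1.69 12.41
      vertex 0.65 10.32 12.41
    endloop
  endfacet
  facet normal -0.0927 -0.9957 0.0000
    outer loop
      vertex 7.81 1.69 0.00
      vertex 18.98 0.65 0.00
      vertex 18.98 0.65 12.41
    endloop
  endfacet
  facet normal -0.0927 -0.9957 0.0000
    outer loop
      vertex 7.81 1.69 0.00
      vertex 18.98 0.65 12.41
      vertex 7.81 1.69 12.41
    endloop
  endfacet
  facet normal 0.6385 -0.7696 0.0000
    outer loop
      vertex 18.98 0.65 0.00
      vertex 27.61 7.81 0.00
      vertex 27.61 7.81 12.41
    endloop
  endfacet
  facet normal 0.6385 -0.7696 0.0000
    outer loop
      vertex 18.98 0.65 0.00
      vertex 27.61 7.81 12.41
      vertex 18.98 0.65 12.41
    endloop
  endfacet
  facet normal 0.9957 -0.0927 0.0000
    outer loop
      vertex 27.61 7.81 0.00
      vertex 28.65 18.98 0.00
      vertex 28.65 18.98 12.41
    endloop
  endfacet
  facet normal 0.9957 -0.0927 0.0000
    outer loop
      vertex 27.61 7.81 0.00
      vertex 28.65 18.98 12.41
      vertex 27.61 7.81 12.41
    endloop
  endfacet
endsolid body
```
; perimeter-only toolpath
G21 ; units = mm
G90 ; absolute positioning
G28 ; home
; layer 1
G0 Z1.55
G0 X28.65 Y18.98
G1 X21.49 Y27.61
G1 X10.32 Y28.65
G1 X1.69 Y21.49
G1 X0.65 Y10.32
G1 X7.81 Y1.69
G1 X18.98 Y0.65
G1 X27.61 Y7.81
G1 X28.65 Y18.98
; layer 2
G0 Z3.10
G0 X28.65 Y18.98
G1 X21.49 Y27.61
G1 X10.32 Y28.65
G1 X1.69 Y21.49
G1 X0.65 Y10.32
G1 X7.81 Y1.69
G1 X18.98 Y0.65
G1 X27.61 Y7.81
G1 X28.65 Y18.98
; layer 3
G0 Z4.65
G0 X28.65 Y18.98
G1 X21.49 Y27.61
G1 X10.32 Y28.65
G1 X1.69 Y21.49
G1 X0.65 Y10.32
G1 X7.81 Y1.69
G1 X18.98 Y0.65
G1 X27.61 Y7.81
G1 X28.65 Y18.98
; layer 4
G0 Z6.21
G0 X28.65 Y18.98
G1 X21.49 Y27.61
G1 X10.32 Y28.65
G1 X1.69 Y21.49
G1 X0.65 Y10.32
G1 X7.81 Y1.69
G1 X18.98 Y0.65
G1 X27.61 Y7.81
G1 X28.65 Y18.98
; layer 5
G0 Z7.76
G0 X28.65 Y18.98
G1 X21.49 Y27.61
G1 X10.32 Y28.65
G1 X1.69 Y21.49
G1 X0.65 Y10.32
G1 X7.81 Y1.69
G1 X18.98 Y0.65
G1 X27.61 Y7.81
G1 X28.65 Y18.98
; layer 6
G0 Z9.31
G0 X28.65 Y18.98
G1 X21.49 Y27.61
G1 X10.32 Y28.65
G1 X1.69 Y21.49
G1 X0.65 Y10.32
G1 X7.81 Y1.69
G1 X18.98 Y0.65
G1 X27.61 Y7.81
G1 X28.65 Y18.98
; layer 7
G0 Z10.86
G0 X28.65 Y18.98
G1 X21.49 Y27.61
G1 X10.32 Y28.65
G1 X1.69 Y21.49
G1 X0.65 Y10.32
G1 X7.81 Y1.69
G1 X18.98 Y0.65
G1 X27.61 Y7.81
G1 X28.65 Y18.98
; layer 8
G0 Z12.41
G0 X28.65 Y18.98
G1 X21.49 Y27.61
G1 X10.32 Y28.65
G1 X1.69 Y21.49
G1 X0.65 Y10.32
G1 X7.81 Y1.69
G1 X18.98 Y0.65
G1 X27.61 Y7.81
G1 X28.65 Y18.98
M2 ; end

The solid is a regular 8-sided prism (a cylinder approximated with 8 flat sides), circumscribed radius ≈ 14.7 mm, height ≈ 12.4 mm. Slicing at Δz = 1.55 mm — 8 equal slices spanning the solid's height, so layer i sits at z = i·h/8 — gives 8 non-empty perimeters. Each is a 8-segment closed polygon; G0 lifts to the layer z and rapids to the start vertex, then G1 traces the edges.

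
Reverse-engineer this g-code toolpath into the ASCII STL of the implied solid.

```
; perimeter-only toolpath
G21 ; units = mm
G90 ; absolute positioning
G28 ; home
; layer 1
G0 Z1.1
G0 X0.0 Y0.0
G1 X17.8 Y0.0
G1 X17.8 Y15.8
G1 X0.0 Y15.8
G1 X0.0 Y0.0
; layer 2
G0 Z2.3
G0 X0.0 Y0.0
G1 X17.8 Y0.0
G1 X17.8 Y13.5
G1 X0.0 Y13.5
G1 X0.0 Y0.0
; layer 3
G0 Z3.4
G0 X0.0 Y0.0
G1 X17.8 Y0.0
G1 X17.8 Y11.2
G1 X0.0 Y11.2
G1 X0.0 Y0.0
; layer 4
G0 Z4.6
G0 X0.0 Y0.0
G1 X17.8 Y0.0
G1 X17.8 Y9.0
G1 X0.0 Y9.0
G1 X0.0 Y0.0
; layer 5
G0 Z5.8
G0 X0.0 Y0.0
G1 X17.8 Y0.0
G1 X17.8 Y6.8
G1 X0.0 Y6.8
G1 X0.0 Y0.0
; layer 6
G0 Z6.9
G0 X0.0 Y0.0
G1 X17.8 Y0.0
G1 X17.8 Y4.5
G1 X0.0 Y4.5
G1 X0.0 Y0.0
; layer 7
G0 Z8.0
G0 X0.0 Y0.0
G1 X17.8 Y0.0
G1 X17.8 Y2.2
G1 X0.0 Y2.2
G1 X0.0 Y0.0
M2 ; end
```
solid part
  facet normal 0.0000 0.0000 -1.0000
    outer loop
      vertex 17.8 18.0 0.0
      vertex 17.8 0.0 0.0
      vertex 0.0 0.0 0.0
    endloop
  endfacet
  facet normal 0.0000 0.0000 -1.0000
    outer loop
      vertex 0.0 18.0 0.0
      vertex 17.8 18.0 0.0
      vertex 0.0 0.0 0.0
    endloop
  endfacet
  facet normal 0.0000 -1.0000 0.0000
    outer loop
      vertex 0.0 0.0 0.0
      vertex 17.8 0.0 0.0
      vertex 17.8 0.0 9.2
    endloop
  endfacet
  facet normal 0.0000 -1.0000 0.0000
    outer loop
      vertex 0.0 0.0 0.0
      vertex 17.8 0.0 9.2
      vertex 0.0 0.0 9.2
    endloop
  endfacet
  facet normal 0.0000 0.4551 0.8904
    outer loop
      vertex 0.0 0.0 9.2
      vertex 17.8 0.0 9.2
      vertex 17.8 18.0 0.0
    endloop
  endfacet
  facet normal 0.0000 0.4551 0.8904
    outer loop
      vertex 0.0 0.0 9.2
      vertex 17.8 18.0 0.0
      vertex 0.0 18.0 0.0
    endloop
  endfacet
  facet normal -1.0000 0.0000 0.0000
    outer loop
      vertex 0.0 0.0 9.2
      vertex 0.0 18.0 0.0
      vertex 0.0 0.0 0.0
    endloop
  endfacet
  facet normal 1.0000 0.0000 0.0000
    outer loop
      vertex 17.8 0.0 0.0
      vertex 17.8 18.0 0.0
      vertex 17.8 0.0 9.2
    endloop
  endfacet
endsolid part

The G0 Z moves step by Δz≈1.1 mm. The G1 loops shrink linearly with z, so the solid tapers from its base footprint up to z≈9.2. Closing with a flat bottom cap and the tapered top and triangulating gives 8 facets — a wedge (ramp): 17.8 × 18 mm base, rising to 9.2 mm along the y=0 edge and sloping linearly to z=0 at y=18.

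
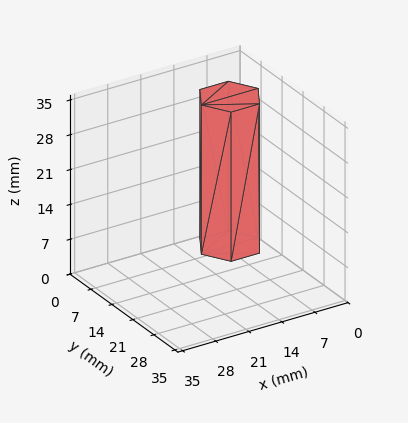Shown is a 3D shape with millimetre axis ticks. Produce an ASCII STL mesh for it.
Reading the render: the shape is a regular 6-sided prism (a cylinder approximated with 6 flat sides), circumscribed radius ≈ 6 mm, height ≈ 30 mm (dimensions read to the nearest mm from the axis ticks). For the STL, each face is triangulated and given an outward normal.

solid part
  facet normal 0.0000 0.0000 -1.0000
    outer loop
      vertex 3.00 11.20 0.00
      vertex 9.00 11.20 0.00
      vertex 12.00 6.00 0.00
    endloop
  endfacet
  facet normal 0.0000 0.0000 -1.0000
    outer loop
      vertex 0.00 6.00 0.00
      vertex 3.00 11.20 0.00
      vertex 12.00 6.00 0.00
    endloop
  endfacet
  facet normal 0.0000 0.0000 -1.0000
    outer loop
      vertex 3.00 0.80 0.00
      vertex 0.00 6.00 0.00
      vertex 12.00 6.00 0.00
    endloop
  endfacet
  facet normal 0.0000 0.0000 -1.0000
    outer loop
      vertex 9.00 0.80 0.00
      vertex 3.00 0.80 0.00
      vertex 12.00 6.00 0.00
    endloop
  endfacet
  facet normal 0.0000 0.0000 1.0000
    outer loop
      vertex 12.00 6.00 30.00
      vertex 9.00 11.20 30.00
      vertex 3.00 11.20 30.00
    endloop
  endfacet
  facet normal 0.0000 0.0000 1.0000
    outer loop
      vertex 12.00 6.00 30.00
      vertex 3.00 11.20 30.00
      vertex 0.00 6.00 30.00
    endloop
  endfacet
  facet normal 0.0000 0.0000 1.0000
    outer loop
      vertex 12.00 6.00 30.00
      vertex 0.00 6.00 30.00
      vertex 3.00 0.80 30.00
    endloop
  endfacet
  facet normal 0.0000 0.0000 1.0000
    outer loop
      vertex 12.00 6.00 30.00
      vertex 3.00 0.80 30.00
      vertex 9.00 0.80 30.00
    endloop
  endfacet
  facet normal 0.8662 0.4997 0.0000
    outer loop
      vertex 12.00 6.00 0.00
      vertex 9.00 11.20 0.00
      vertex 9.00 11.20 30.00
    endloop
  endfacet
  facet normal 0.8662 0.4997 0.0000
    outer loop
      vertex 12.00 6.00 0.00
      vertex 9.00 11.20 30.00
      vertex 12.00 6.00 30.00
    endloop
  endfacet
  facet normal 0.0000 1.0000 0.0000
    outer loop
      vertex 9.00 11.20 0.00
      vertex 3.00 11.20 0.00
      vertex 3.00 11.20 30.00
    endloop
  endfacet
  facet normal 0.0000 1.0000 0.0000
    outer loop
      vertex 9.00 11.20 0.00
      vertex 3.00 11.20 30.00
      vertex 9.00 11.20 30.00
    endloop
  endfacet
  facet normal -0.8662 0.4997 0.0000
    outer loop
      vertex 3.00 11.20 0.00
      vertex 0.00 6.00 0.00
      vertex 0.00 6.00 30.00
    endloop
  endfacet
  facet normal -0.8662 0.4997 0.0000
    outer loop
      vertex 3.00 11.20 0.00
      vertex 0.00 6.00 30.00
      vertex 3.00 11.20 30.00
    endloop
  endfacet
  facet normal -0.8662 -0.4997 0.0000
    outer loop
      vertex 0.00 6.00 0.00
      vertex 3.00 0.80 0.00
      vertex 3.00 0.80 30.00
    endloop
  endfacet
  facet normal -0.8662 -0.4997 0.0000
    outer loop
      vertex 0.00 6.00 0.00
      vertex 3.00 0.80 30.00
      vertex 0.00 6.00 30.00
    endloop
  endfacet
  facet normal 0.0000 -1.0000 0.0000
    outer loop
      vertex 3.00 0.80 0.00
      vertex 9.00 0.80 0.00
      vertex 9.00 0.80 30.00
    endloop
  endfacet
  facet normal 0.0000 -1.0000 0.0000
    outer loop
      vertex 3.00 0.80 0.00
      vertex 9.00 0.80 30.00
      vertex 3.00 0.80 30.00
    endloop
  endfacet
  facet normal 0.8662 -0.4997 0.0000
    outer loop
      vertex 9.00 0.80 0.00
      vertex 12.00 6.00 0.00
      vertex 12.00 6.00 30.00
    endloop
  endfacet
  facet normal 0.8662 -0.4997 0.0000
    outer loop
      vertex 9.00 0.80 0.00
      vertex 12.00 6.00 30.00
      vertex 9.00 0.80 30.00
    endloop
  endfacet
endsolid part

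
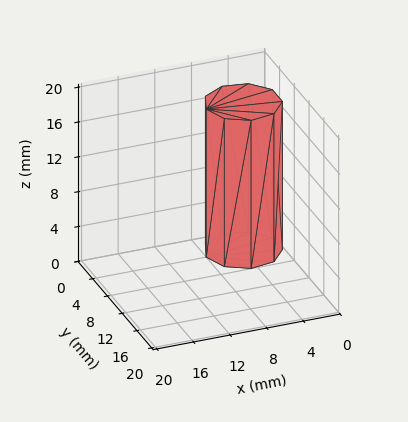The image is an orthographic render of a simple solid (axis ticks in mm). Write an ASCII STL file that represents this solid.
Reading the render: the shape is a regular 9-sided prism (a cylinder approximated with 9 flat sides), circumscribed radius ≈ 4 mm, height ≈ 17 mm (dimensions read to the nearest mm from the axis ticks). For the STL, each face is triangulated and given an outward normal.

solid part
  facet normal 0.0000 0.0000 -1.0000
    outer loop
      vertex 4.69 7.94 0.00
      vertex 7.06 6.57 0.00
      vertex 8.00 4.00 0.00
    endloop
  endfacet
  facet normal 0.0000 0.0000 -1.0000
    outer loop
      vertex 2.00 7.46 0.00
      vertex 4.69 7.94 0.00
      vertex 8.00 4.00 0.00
    endloop
  endfacet
  facet normal 0.0000 0.0000 -1.0000
    outer loop
      vertex 0.24 5.37 0.00
      vertex 2.00 7.46 0.00
      vertex 8.00 4.00 0.00
    endloop
  endfacet
  facet normal 0.0000 0.0000 -1.0000
    outer loop
      vertex 0.24 2.63 0.00
      vertex 0.24 5.37 0.00
      vertex 8.00 4.00 0.00
    endloop
  endfacet
  facet normal 0.0000 0.0000 -1.0000
    outer loop
      vertex 2.00 0.54 0.00
      vertex 0.24 2.63 0.00
      vertex 8.00 4.00 0.00
    endloop
  endfacet
  facet normal 0.0000 0.0000 -1.0000
    outer loop
      vertex 4.69 0.06 0.00
      vertex 2.00 0.54 0.00
      vertex 8.00 4.00 0.00
    endloop
  endfacet
  facet normal 0.0000 0.0000 -1.0000
    outer loop
      vertex 7.06 1.43 0.00
      vertex 4.69 0.06 0.00
      vertex 8.00 4.00 0.00
    endloop
  endfacet
  facet normal 0.0000 0.0000 1.0000
    outer loop
      vertex 8.00 4.00 17.00
      vertex 7.06 6.57 17.00
      vertex 4.69 7.94 17.00
    endloop
  endfacet
  facet normal 0.0000 0.0000 1.0000
    outer loop
      vertex 8.00 4.00 17.00
      vertex 4.69 7.94 17.00
      vertex 2.00 7.46 17.00
    endloop
  endfacet
  facet normal 0.0000 0.0000 1.0000
    outer loop
      vertex 8.00 4.00 17.00
      vertex 2.00 7.46 17.00
      vertex 0.24 5.37 17.00
    endloop
  endfacet
  facet normal 0.0000 0.0000 1.0000
    outer loop
      vertex 8.00 4.00 17.00
      vertex 0.24 5.37 17.00
      vertex 0.24 2.63 17.00
    endloop
  endfacet
  facet normal 0.0000 0.0000 1.0000
    outer loop
      vertex 8.00 4.00 17.00
      vertex 0.24 2.63 17.00
      vertex 2.00 0.54 17.00
    endloop
  endfacet
  facet normal 0.0000 0.0000 1.0000
    outer loop
      vertex 8.00 4.00 17.00
      vertex 2.00 0.54 17.00
      vertex 4.69 0.06 17.00
    endloop
  endfacet
  facet normal 0.0000 0.0000 1.0000
    outer loop
      vertex 8.00 4.00 17.00
      vertex 4.69 0.06 17.00
      vertex 7.06 1.43 17.00
    endloop
  endfacet
  facet normal 0.9392 0.3435 0.0000
    outer loop
      vertex 8.00 4.00 0.00
      vertex 7.06 6.57 0.00
      vertex 7.06 6.57 17.00
    endloop
  endfacet
  facet normal 0.9392 0.3435 0.0000
    outer loop
      vertex 8.00 4.00 0.00
      vertex 7.06 6.57 17.00
      vertex 8.00 4.00 17.00
    endloop
  endfacet
  facet normal 0.5005 0.8658 0.0000
    outer loop
      vertex 7.06 6.57 0.00
      vertex 4.69 7.94 0.00
      vertex 4.69 7.94 17.00
    endloop
  endfacet
  facet normal 0.5005 0.8658 0.0000
    outer loop
      vertex 7.06 6.57 0.00
      vertex 4.69 7.94 17.00
      vertex 7.06 6.57 17.00
    endloop
  endfacet
  facet normal -0.1757 0.9845 0.0000
    outer loop
      vertex 4.69 7.94 0.00
      vertex 2.00 7.46 0.00
      vertex 2.00 7.46 17.00
    endloop
  endfacet
  facet normal -0.1757 0.9845 0.0000
    outer loop
      vertex 4.69 7.94 0.00
      vertex 2.00 7.46 17.00
      vertex 4.69 7.94 17.00
    endloop
  endfacet
  facet normal -0.7649 0.6441 0.0000
    outer loop
      vertex 2.00 7.46 0.00
      vertex 0.24 5.37 0.00
      vertex 0.24 5.37 17.00
    endloop
  endfacet
  facet normal -0.7649 0.6441 0.0000
    outer loop
      vertex 2.00 7.46 0.00
      vertex 0.24 5.37 17.00
      vertex 2.00 7.46 17.00
    endloop
  endfacet
  facet normal -1.0000 0.0000 0.0000
    outer loop
      vertex 0.24 5.37 0.00
      vertex 0.24 2.63 0.00
      vertex 0.24 2.63 17.00
    endloop
  endfacet
  facet normal -1.0000 0.0000 0.0000
    outer loop
      vertex 0.24 5.37 0.00
      vertex 0.24 2.63 17.00
      vertex 0.24 5.37 17.00
    endloop
  endfacet
  facet normal -0.7649 -0.6441 0.0000
    outer loop
      vertex 0.24 2.63 0.00
      vertex 2.00 0.54 0.00
      vertex 2.00 0.54 17.00
    endloop
  endfacet
  facet normal -0.7649 -0.6441 0.0000
    outer loop
      vertex 0.24 2.63 0.00
      vertex 2.00 0.54 17.00
      vertex 0.24 2.63 17.00
    endloop
  endfacet
  facet normal -0.1757 -0.9845 0.0000
    outer loop
      vertex 2.00 0.54 0.00
      vertex 4.69 0.06 0.00
      vertex 4.69 0.06 17.00
    endloop
  endfacet
  facet normal -0.1757 -0.9845 0.0000
    outer loop
      vertex 2.00 0.54 0.00
      vertex 4.69 0.06 17.00
      vertex 2.00 0.54 17.00
    endloop
  endfacet
  facet normal 0.5005 -0.8658 0.0000
    outer loop
      vertex 4.69 0.06 0.00
      vertex 7.06 1.43 0.00
      vertex 7.06 1.43 17.00
    endloop
  endfacet
  facet normal 0.5005 -0.8658 0.0000
    outer loop
      vertex 4.69 0.06 0.00
      vertex 7.06 1.43 17.00
      vertex 4.69 0.06 17.00
    endloop
  endfacet
  facet normal 0.9392 -0.3435 0.0000
    outer loop
      vertex 7.06 1.43 0.00
      vertex 8.00 4.00 0.00
      vertex 8.00 4.00 17.00
    endloop
  endfacet
  facet normal 0.9392 -0.3435 0.0000
    outer loop
      vertex 7.06 1.43 0.00
      vertex 8.00 4.00 17.00
      vertex 7.06 1.43 17.00
    endloop
  endfacet
endsolid part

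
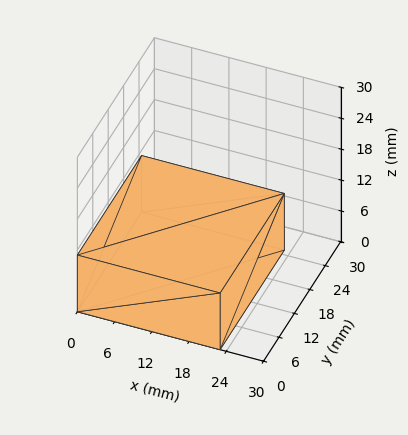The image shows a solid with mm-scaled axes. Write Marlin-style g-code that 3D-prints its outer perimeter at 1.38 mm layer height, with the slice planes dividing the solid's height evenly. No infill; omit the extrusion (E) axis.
Reading the render: the shape is a rectangular box, roughly 23 × 25 mm footprint and 11 mm tall (dimensions read to the nearest mm from the axis ticks). For the g-code, the solid's height is divided into equal slices at the stated Δz and each level perimeter traced with G1 moves after a G0 lift.

; perimeter-only toolpath
G21 ; units = mm
G90 ; absolute positioning
G28 ; home
; layer 1
G0 Z1.38
G0 X0.00 Y0.00
G1 X23.00 Y0.00
G1 X23.00 Y25.00
G1 X0.00 Y25.00
G1 X0.00 Y0.00
; layer 2
G0 Z2.75
G0 X0.00 Y0.00
G1 X23.00 Y0.00
G1 X23.00 Y25.00
G1 X0.00 Y25.00
G1 X0.00 Y0.00
; layer 3
G0 Z4.12
G0 X0.00 Y0.00
G1 X23.00 Y0.00
G1 X23.00 Y25.00
G1 X0.00 Y25.00
G1 X0.00 Y0.00
; layer 4
G0 Z5.50
G0 X0.00 Y0.00
G1 X23.00 Y0.00
G1 X23.00 Y25.00
G1 X0.00 Y25.00
G1 X0.00 Y0.00
; layer 5
G0 Z6.88
G0 X0.00 Y0.00
G1 X23.00 Y0.00
G1 X23.00 Y25.00
G1 X0.00 Y25.00
G1 X0.00 Y0.00
; layer 6
G0 Z8.25
G0 X0.00 Y0.00
G1 X23.00 Y0.00
G1 X23.00 Y25.00
G1 X0.00 Y25.00
G1 X0.00 Y0.00
; layer 7
G0 Z9.62
G0 X0.00 Y0.00
G1 X23.00 Y0.00
G1 X23.00 Y25.00
G1 X0.00 Y25.00
G1 X0.00 Y0.00
; layer 8
G0 Z11.00
G0 X0.00 Y0.00
G1 X23.00 Y0.00
G1 X23.00 Y25.00
G1 X0.00 Y25.00
G1 X0.00 Y0.00
M2 ; end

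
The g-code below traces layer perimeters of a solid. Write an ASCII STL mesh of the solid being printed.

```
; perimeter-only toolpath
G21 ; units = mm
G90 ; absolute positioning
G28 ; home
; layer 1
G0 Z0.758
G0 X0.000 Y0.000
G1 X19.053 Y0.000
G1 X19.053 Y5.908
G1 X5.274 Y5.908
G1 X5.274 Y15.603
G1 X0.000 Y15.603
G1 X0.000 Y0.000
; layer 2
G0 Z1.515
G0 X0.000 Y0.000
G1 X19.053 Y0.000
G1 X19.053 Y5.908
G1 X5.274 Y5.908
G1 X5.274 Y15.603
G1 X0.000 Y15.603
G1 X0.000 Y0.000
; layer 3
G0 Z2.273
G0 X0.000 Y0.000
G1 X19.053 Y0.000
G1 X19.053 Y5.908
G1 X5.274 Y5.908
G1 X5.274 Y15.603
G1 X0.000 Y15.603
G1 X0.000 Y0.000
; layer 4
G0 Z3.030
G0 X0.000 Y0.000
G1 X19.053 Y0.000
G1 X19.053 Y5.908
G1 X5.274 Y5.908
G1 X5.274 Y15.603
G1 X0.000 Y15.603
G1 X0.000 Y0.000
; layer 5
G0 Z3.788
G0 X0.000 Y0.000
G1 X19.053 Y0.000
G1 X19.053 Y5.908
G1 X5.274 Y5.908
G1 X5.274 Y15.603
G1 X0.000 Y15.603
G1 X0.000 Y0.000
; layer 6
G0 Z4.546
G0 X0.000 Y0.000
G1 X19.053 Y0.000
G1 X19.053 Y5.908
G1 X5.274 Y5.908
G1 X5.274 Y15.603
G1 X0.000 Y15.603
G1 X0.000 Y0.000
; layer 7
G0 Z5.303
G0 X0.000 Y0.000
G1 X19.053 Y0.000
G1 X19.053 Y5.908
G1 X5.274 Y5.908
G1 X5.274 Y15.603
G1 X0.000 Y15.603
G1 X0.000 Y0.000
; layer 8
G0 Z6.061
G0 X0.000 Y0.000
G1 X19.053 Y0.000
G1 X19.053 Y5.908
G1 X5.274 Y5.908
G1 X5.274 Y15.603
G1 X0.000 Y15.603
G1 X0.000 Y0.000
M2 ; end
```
solid part
  facet normal 0.0000 0.0000 -1.0000
    outer loop
      vertex 19.053 5.908 0.000
      vertex 19.053 0.000 0.000
      vertex 0.000 0.000 0.000
    endloop
  endfacet
  facet normal 0.0000 0.0000 -1.0000
    outer loop
      vertex 5.274 5.908 0.000
      vertex 19.053 5.908 0.000
      vertex 0.000 0.000 0.000
    endloop
  endfacet
  facet normal 0.0000 0.0000 -1.0000
    outer loop
      vertex 5.274 15.603 0.000
      vertex 5.274 5.908 0.000
      vertex 0.000 0.000 0.000
    endloop
  endfacet
  facet normal 0.0000 0.0000 -1.0000
    outer loop
      vertex 0.000 15.603 0.000
      vertex 5.274 15.603 0.000
      vertex 0.000 0.000 0.000
    endloop
  endfacet
  facet normal 0.0000 0.0000 1.0000
    outer loop
      vertex 0.000 0.000 6.061
      vertex 19.053 0.000 6.061
      vertex 19.053 5.908 6.061
    endloop
  endfacet
  facet normal 0.0000 0.0000 1.0000
    outer loop
      vertex 0.000 0.000 6.061
      vertex 19.053 5.908 6.061
      vertex 5.274 5.908 6.061
    endloop
  endfacet
  facet normal 0.0000 0.0000 1.0000
    outer loop
      vertex 0.000 0.000 6.061
      vertex 5.274 5.908 6.061
      vertex 5.274 15.603 6.061
    endloop
  endfacet
  facet normal 0.0000 0.0000 1.0000
    outer loop
      vertex 0.000 0.000 6.061
      vertex 5.274 15.603 6.061
      vertex 0.000 15.603 6.061
    endloop
  endfacet
  facet normal 0.0000 -1.0000 0.0000
    outer loop
      vertex 0.000 0.000 0.000
      vertex 19.053 0.000 0.000
      vertex 19.053 0.000 6.061
    endloop
  endfacet
  facet normal 0.0000 -1.0000 0.0000
    outer loop
      vertex 0.000 0.000 0.000
      vertex 19.053 0.000 6.061
      vertex 0.000 0.000 6.061
    endloop
  endfacet
  facet normal 1.0000 0.0000 0.0000
    outer loop
      vertex 19.053 0.000 0.000
      vertex 19.053 5.908 0.000
      vertex 19.053 5.908 6.061
    endloop
  endfacet
  facet normal 1.0000 0.0000 0.0000
    outer loop
      vertex 19.053 0.000 0.000
      vertex 19.053 5.908 6.061
      vertex 19.053 0.000 6.061
    endloop
  endfacet
  facet normal 0.0000 1.0000 0.0000
    outer loop
      vertex 19.053 5.908 0.000
      vertex 5.274 5.908 0.000
      vertex 5.274 5.908 6.061
    endloop
  endfacet
  facet normal 0.0000 1.0000 0.0000
    outer loop
      vertex 19.053 5.908 0.000
      vertex 5.274 5.908 6.061
      vertex 19.053 5.908 6.061
    endloop
  endfacet
  facet normal 1.0000 0.0000 0.0000
    outer loop
      vertex 5.274 5.908 0.000
      vertex 5.274 15.603 0.000
      vertex 5.274 15.603 6.061
    endloop
  endfacet
  facet normal 1.0000 0.0000 0.0000
    outer loop
      vertex 5.274 5.908 0.000
      vertex 5.274 15.603 6.061
      vertex 5.274 5.908 6.061
    endloop
  endfacet
  facet normal 0.0000 1.0000 0.0000
    outer loop
      vertex 5.274 15.603 0.000
      vertex 0.000 15.603 0.000
      vertex 0.000 15.603 6.061
    endloop
  endfacet
  facet normal 0.0000 1.0000 0.0000
    outer loop
      vertex 5.274 15.603 0.000
      vertex 0.000 15.603 6.061
      vertex 5.274 15.603 6.061
    endloop
  endfacet
  facet normal -1.0000 0.0000 0.0000
    outer loop
      vertex 0.000 15.603 0.000
      vertex 0.000 0.000 0.000
      vertex 0.000 0.000 6.061
    endloop
  endfacet
  facet normal -1.0000 0.0000 0.0000
    outer loop
      vertex 0.000 15.603 0.000
      vertex 0.000 0.000 6.061
      vertex 0.000 15.603 6.061
    endloop
  endfacet
endsolid part

The G0 Z moves step by Δz≈0.758 mm. Every layer's G1 loop is the same polygon, so the solid is a straight extrusion of it from z=0 to z≈6.06. Closing with flat bottom and top caps and triangulating gives 20 facets — an L-shaped prism: outer 19.1 × 15.6 mm, arm thicknesses ≈ 5.91 mm (horizontal) and 5.27 mm (vertical), extruded 6.06 mm in z.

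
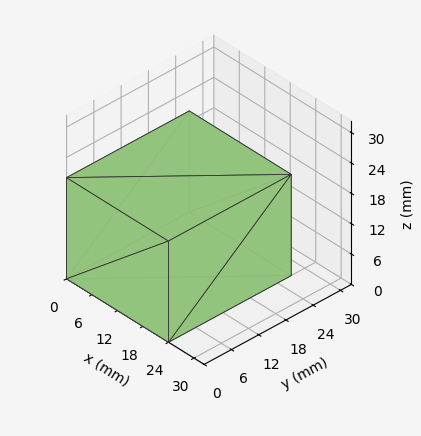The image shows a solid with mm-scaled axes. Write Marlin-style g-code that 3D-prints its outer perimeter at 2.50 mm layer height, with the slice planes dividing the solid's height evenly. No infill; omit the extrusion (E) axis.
Reading the render: the shape is a rectangular box, roughly 24 × 27 mm footprint and 20 mm tall (dimensions read to the nearest mm from the axis ticks). For the g-code, the solid's height is divided into equal slices at the stated Δz and each level perimeter traced with G1 moves after a G0 lift.

; perimeter-only toolpath
G21 ; units = mm
G90 ; absolute positioning
G28 ; home
; layer 1
G0 Z2.50
G0 X0.00 Y0.00
G1 X24.00 Y0.00
G1 X24.00 Y27.00
G1 X0.00 Y27.00
G1 X0.00 Y0.00
; layer 2
G0 Z5.00
G0 X0.00 Y0.00
G1 X24.00 Y0.00
G1 X24.00 Y27.00
G1 X0.00 Y27.00
G1 X0.00 Y0.00
; layer 3
G0 Z7.50
G0 X0.00 Y0.00
G1 X24.00 Y0.00
G1 X24.00 Y27.00
G1 X0.00 Y27.00
G1 X0.00 Y0.00
; layer 4
G0 Z10.00
G0 X0.00 Y0.00
G1 X24.00 Y0.00
G1 X24.00 Y27.00
G1 X0.00 Y27.00
G1 X0.00 Y0.00
; layer 5
G0 Z12.50
G0 X0.00 Y0.00
G1 X24.00 Y0.00
G1 X24.00 Y27.00
G1 X0.00 Y27.00
G1 X0.00 Y0.00
; layer 6
G0 Z15.00
G0 X0.00 Y0.00
G1 X24.00 Y0.00
G1 X24.00 Y27.00
G1 X0.00 Y27.00
G1 X0.00 Y0.00
; layer 7
G0 Z17.50
G0 X0.00 Y0.00
G1 X24.00 Y0.00
G1 X24.00 Y27.00
G1 X0.00 Y27.00
G1 X0.00 Y0.00
; layer 8
G0 Z20.00
G0 X0.00 Y0.00
G1 X24.00 Y0.00
G1 X24.00 Y27.00
G1 X0.00 Y27.00
G1 X0.00 Y0.00
M2 ; end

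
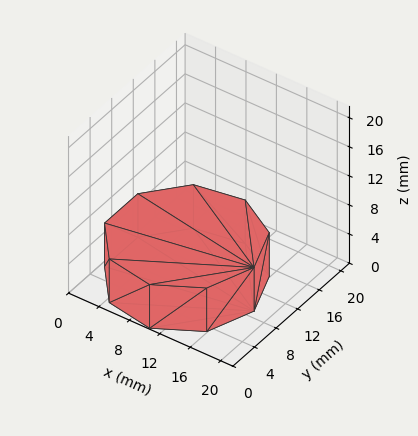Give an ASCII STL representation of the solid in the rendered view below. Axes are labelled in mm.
Reading the render: the shape is a regular 9-sided prism (a cylinder approximated with 9 flat sides), circumscribed radius ≈ 9 mm, height ≈ 6 mm (dimensions read to the nearest mm from the axis ticks). For the STL, each face is triangulated and given an outward normal.

solid part
  facet normal 0.0000 0.0000 -1.0000
    outer loop
      vertex 10.56 17.86 0.00
      vertex 15.89 14.79 0.00
      vertex 18.00 9.00 0.00
    endloop
  endfacet
  facet normal 0.0000 0.0000 -1.0000
    outer loop
      vertex 4.50 16.79 0.00
      vertex 10.56 17.86 0.00
      vertex 18.00 9.00 0.00
    endloop
  endfacet
  facet normal 0.0000 0.0000 -1.0000
    outer loop
      vertex 0.54 12.08 0.00
      vertex 4.50 16.79 0.00
      vertex 18.00 9.00 0.00
    endloop
  endfacet
  facet normal 0.0000 0.0000 -1.0000
    outer loop
      vertex 0.54 5.92 0.00
      vertex 0.54 12.08 0.00
      vertex 18.00 9.00 0.00
    endloop
  endfacet
  facet normal 0.0000 0.0000 -1.0000
    outer loop
      vertex 4.50 1.21 0.00
      vertex 0.54 5.92 0.00
      vertex 18.00 9.00 0.00
    endloop
  endfacet
  facet normal 0.0000 0.0000 -1.0000
    outer loop
      vertex 10.56 0.14 0.00
      vertex 4.50 1.21 0.00
      vertex 18.00 9.00 0.00
    endloop
  endfacet
  facet normal 0.0000 0.0000 -1.0000
    outer loop
      vertex 15.89 3.21 0.00
      vertex 10.56 0.14 0.00
      vertex 18.00 9.00 0.00
    endloop
  endfacet
  facet normal 0.0000 0.0000 1.0000
    outer loop
      vertex 18.00 9.00 6.00
      vertex 15.89 14.79 6.00
      vertex 10.56 17.86 6.00
    endloop
  endfacet
  facet normal 0.0000 0.0000 1.0000
    outer loop
      vertex 18.00 9.00 6.00
      vertex 10.56 17.86 6.00
      vertex 4.50 16.79 6.00
    endloop
  endfacet
  facet normal 0.0000 0.0000 1.0000
    outer loop
      vertex 18.00 9.00 6.00
      vertex 4.50 16.79 6.00
      vertex 0.54 12.08 6.00
    endloop
  endfacet
  facet normal 0.0000 0.0000 1.0000
    outer loop
      vertex 18.00 9.00 6.00
      vertex 0.54 12.08 6.00
      vertex 0.54 5.92 6.00
    endloop
  endfacet
  facet normal 0.0000 0.0000 1.0000
    outer loop
      vertex 18.00 9.00 6.00
      vertex 0.54 5.92 6.00
      vertex 4.50 1.21 6.00
    endloop
  endfacet
  facet normal 0.0000 0.0000 1.0000
    outer loop
      vertex 18.00 9.00 6.00
      vertex 4.50 1.21 6.00
      vertex 10.56 0.14 6.00
    endloop
  endfacet
  facet normal 0.0000 0.0000 1.0000
    outer loop
      vertex 18.00 9.00 6.00
      vertex 10.56 0.14 6.00
      vertex 15.89 3.21 6.00
    endloop
  endfacet
  facet normal 0.9396 0.3424 0.0000
    outer loop
      vertex 18.00 9.00 0.00
      vertex 15.89 14.79 0.00
      vertex 15.89 14.79 6.00
    endloop
  endfacet
  facet normal 0.9396 0.3424 0.0000
    outer loop
      vertex 18.00 9.00 0.00
      vertex 15.89 14.79 6.00
      vertex 18.00 9.00 6.00
    endloop
  endfacet
  facet normal 0.4991 0.8665 0.0000
    outer loop
      vertex 15.89 14.79 0.00
      vertex 10.56 17.86 0.00
      vertex 10.56 17.86 6.00
    endloop
  endfacet
  facet normal 0.4991 0.8665 0.0000
    outer loop
      vertex 15.89 14.79 0.00
      vertex 10.56 17.86 6.00
      vertex 15.89 14.79 6.00
    endloop
  endfacet
  facet normal -0.1739 0.9848 0.0000
    outer loop
      vertex 10.56 17.86 0.00
      vertex 4.50 16.79 0.00
      vertex 4.50 16.79 6.00
    endloop
  endfacet
  facet normal -0.1739 0.9848 0.0000
    outer loop
      vertex 10.56 17.86 0.00
      vertex 4.50 16.79 6.00
      vertex 10.56 17.86 6.00
    endloop
  endfacet
  facet normal -0.7654 0.6435 0.0000
    outer loop
      vertex 4.50 16.79 0.00
      vertex 0.54 12.08 0.00
      vertex 0.54 12.08 6.00
    endloop
  endfacet
  facet normal -0.7654 0.6435 0.0000
    outer loop
      vertex 4.50 16.79 0.00
      vertex 0.54 12.08 6.00
      vertex 4.50 16.79 6.00
    endloop
  endfacet
  facet normal -1.0000 0.0000 0.0000
    outer loop
      vertex 0.54 12.08 0.00
      vertex 0.54 5.92 0.00
      vertex 0.54 5.92 6.00
    endloop
  endfacet
  facet normal -1.0000 0.0000 0.0000
    outer loop
      vertex 0.54 12.08 0.00
      vertex 0.54 5.92 6.00
      vertex 0.54 12.08 6.00
    endloop
  endfacet
  facet normal -0.7654 -0.6435 0.0000
    outer loop
      vertex 0.54 5.92 0.00
      vertex 4.50 1.21 0.00
      vertex 4.50 1.21 6.00
    endloop
  endfacet
  facet normal -0.7654 -0.6435 0.0000
    outer loop
      vertex 0.54 5.92 0.00
      vertex 4.50 1.21 6.00
      vertex 0.54 5.92 6.00
    endloop
  endfacet
  facet normal -0.1739 -0.9848 0.0000
    outer loop
      vertex 4.50 1.21 0.00
      vertex 10.56 0.14 0.00
      vertex 10.56 0.14 6.00
    endloop
  endfacet
  facet normal -0.1739 -0.9848 0.0000
    outer loop
      vertex 4.50 1.21 0.00
      vertex 10.56 0.14 6.00
      vertex 4.50 1.21 6.00
    endloop
  endfacet
  facet normal 0.4991 -0.8665 0.0000
    outer loop
      vertex 10.56 0.14 0.00
      vertex 15.89 3.21 0.00
      vertex 15.89 3.21 6.00
    endloop
  endfacet
  facet normal 0.4991 -0.8665 0.0000
    outer loop
      vertex 10.56 0.14 0.00
      vertex 15.89 3.21 6.00
      vertex 10.56 0.14 6.00
    endloop
  endfacet
  facet normal 0.9396 -0.3424 0.0000
    outer loop
      vertex 15.89 3.21 0.00
      vertex 18.00 9.00 0.00
      vertex 18.00 9.00 6.00
    endloop
  endfacet
  facet normal 0.9396 -0.3424 0.0000
    outer loop
      vertex 15.89 3.21 0.00
      vertex 18.00 9.00 6.00
      vertex 15.89 3.21 6.00
    endloop
  endfacet
endsolid part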